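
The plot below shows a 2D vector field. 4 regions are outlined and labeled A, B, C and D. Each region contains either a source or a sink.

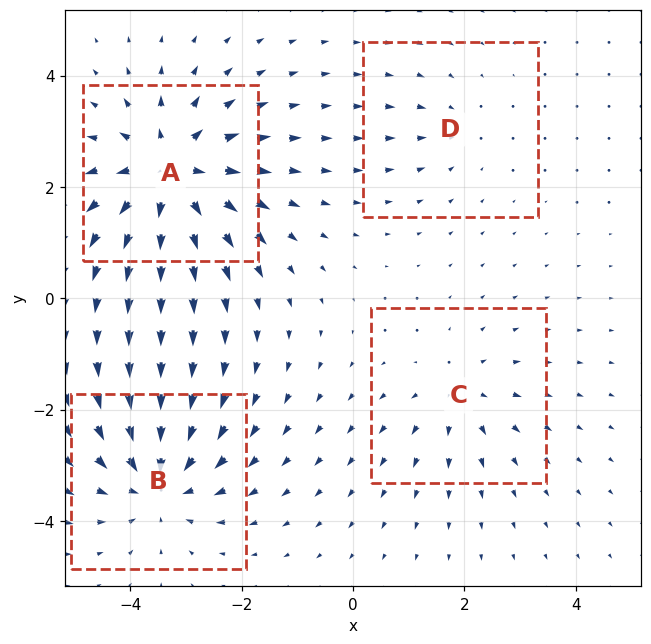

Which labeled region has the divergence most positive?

Divergence at each region's feature centre — A: about +7, B: about -5, C: about +3, D: about -2. Region A is most positive.

A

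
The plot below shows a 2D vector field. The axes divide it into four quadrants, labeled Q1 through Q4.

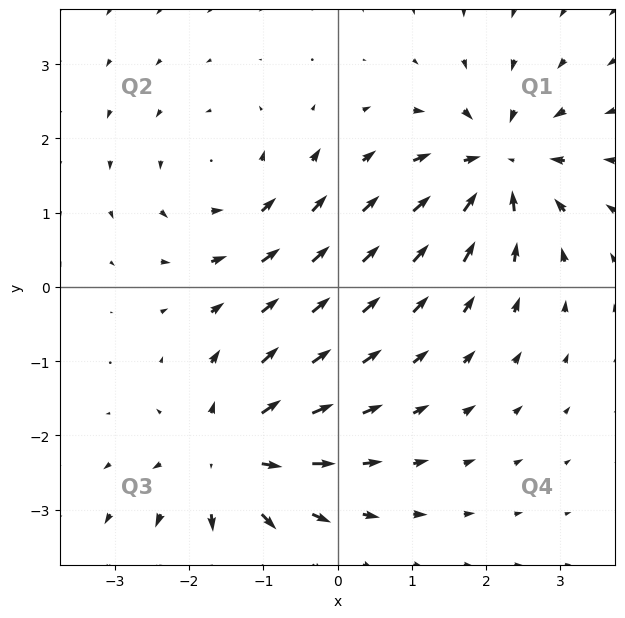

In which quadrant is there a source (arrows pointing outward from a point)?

The source sits at approximately (-1.4, -2.3), which lies in quadrant Q3. The divergence there is about +5, positive as expected for a source.

Q3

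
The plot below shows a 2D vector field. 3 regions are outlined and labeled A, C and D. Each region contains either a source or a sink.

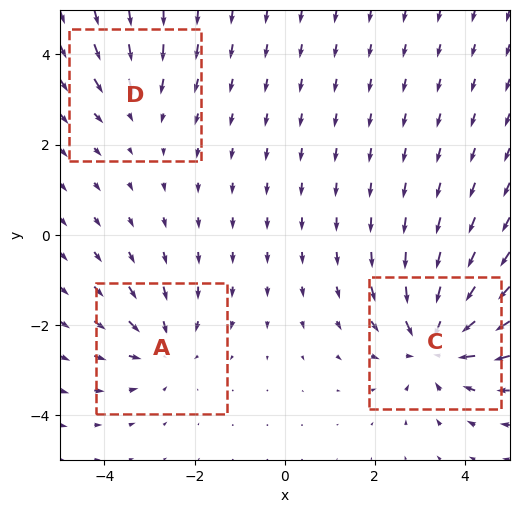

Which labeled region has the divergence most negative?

Divergence at each region's feature centre — A: about -3, C: about -5, D: about -2. Region C is most negative.

C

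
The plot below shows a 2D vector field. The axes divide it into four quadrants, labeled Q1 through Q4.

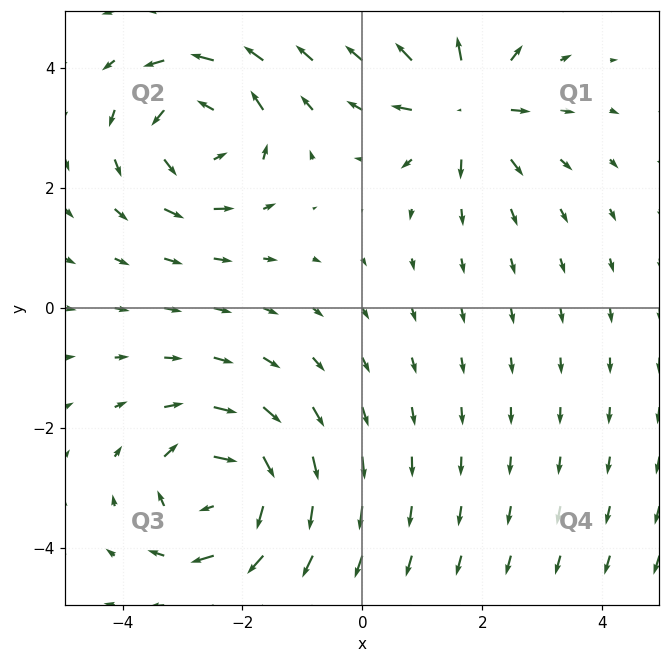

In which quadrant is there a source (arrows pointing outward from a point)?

Q1

The source sits at approximately (1.7, 3.4), which lies in quadrant Q1. The divergence there is about +5, positive as expected for a source.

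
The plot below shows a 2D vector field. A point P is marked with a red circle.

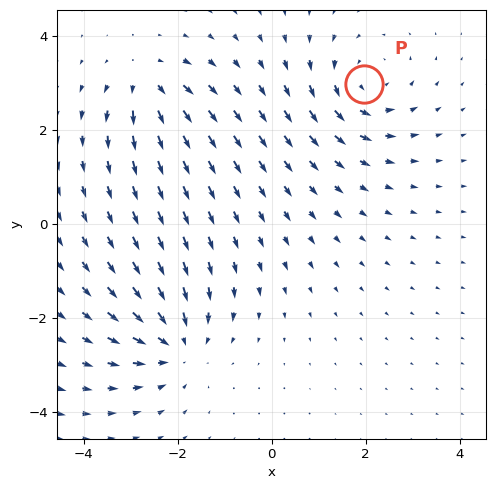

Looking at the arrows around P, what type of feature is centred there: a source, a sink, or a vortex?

vortex

At P (2.0, 3.0) the arrows circulate counterclockwise. Divergence ≈0, curl about +4 — near-zero divergence with nonzero curl is a vortex.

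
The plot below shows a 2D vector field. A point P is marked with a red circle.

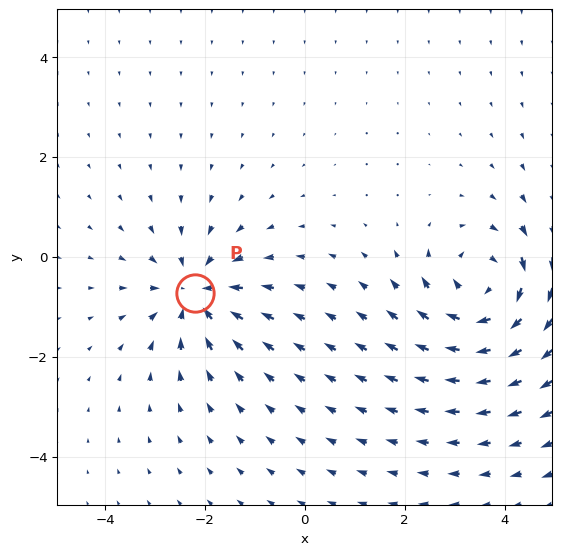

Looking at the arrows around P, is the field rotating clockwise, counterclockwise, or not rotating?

Near P at (-2.2, -0.7) the arrows show no circulation. The curl there is ≈0.

not rotating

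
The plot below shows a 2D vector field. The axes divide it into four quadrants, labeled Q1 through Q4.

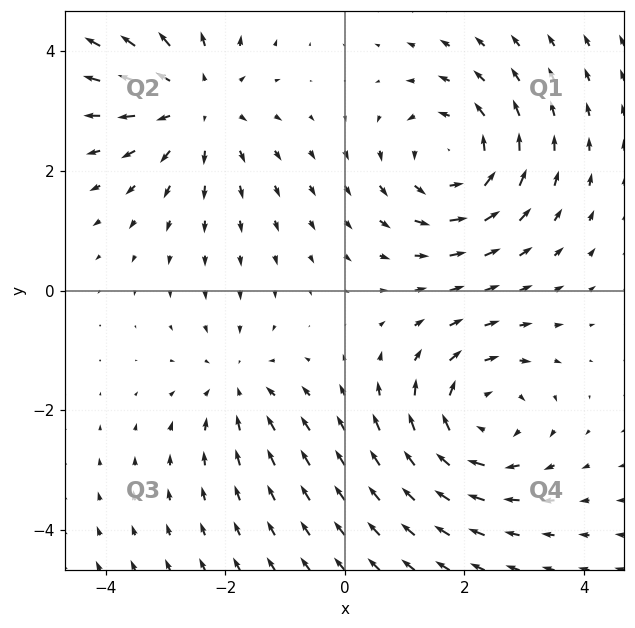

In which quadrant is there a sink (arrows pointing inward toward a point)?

Q3

The sink sits at approximately (-1.8, -1.6), which lies in quadrant Q3. The divergence there is about -3, negative as expected for a sink.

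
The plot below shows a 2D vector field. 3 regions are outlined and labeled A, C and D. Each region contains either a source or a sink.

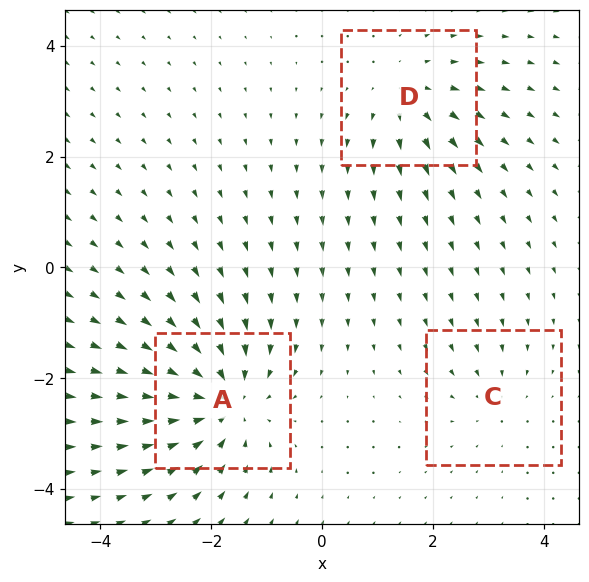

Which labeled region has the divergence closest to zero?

C

Divergence at each region's feature centre — A: about -5, C: about -2, D: about +3. Region C is closest to zero.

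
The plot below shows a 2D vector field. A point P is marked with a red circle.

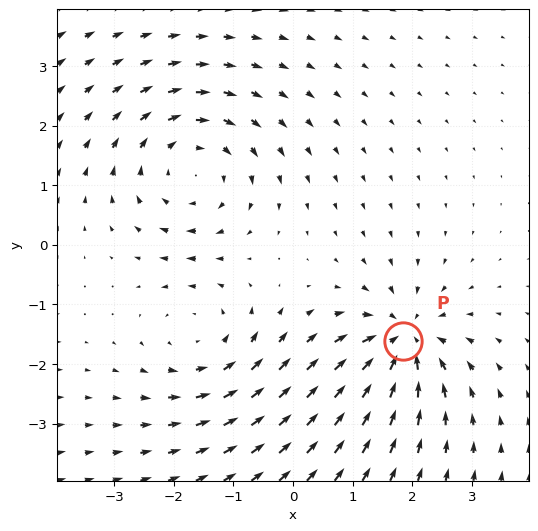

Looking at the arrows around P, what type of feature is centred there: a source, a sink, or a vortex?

sink

At P (1.8, -1.6) the arrows converge inward. Divergence about -4, curl ≈0 — negative divergence with near-zero curl is a sink.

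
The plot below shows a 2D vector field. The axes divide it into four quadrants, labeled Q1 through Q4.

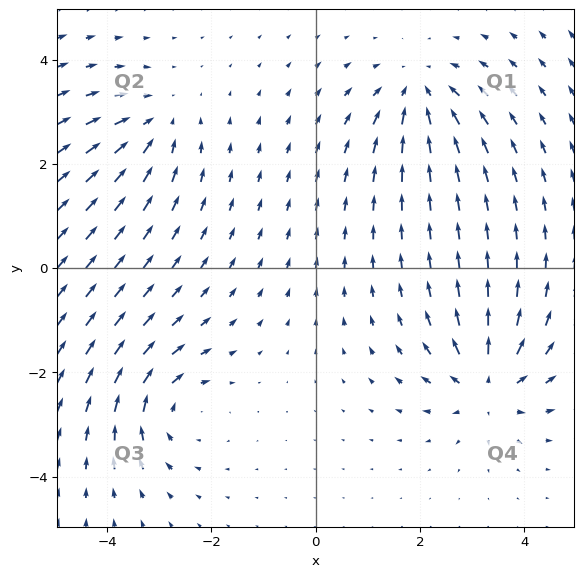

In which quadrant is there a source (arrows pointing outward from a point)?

Q4

The source sits at approximately (3.3, -2.2), which lies in quadrant Q4. The divergence there is about +6, positive as expected for a source.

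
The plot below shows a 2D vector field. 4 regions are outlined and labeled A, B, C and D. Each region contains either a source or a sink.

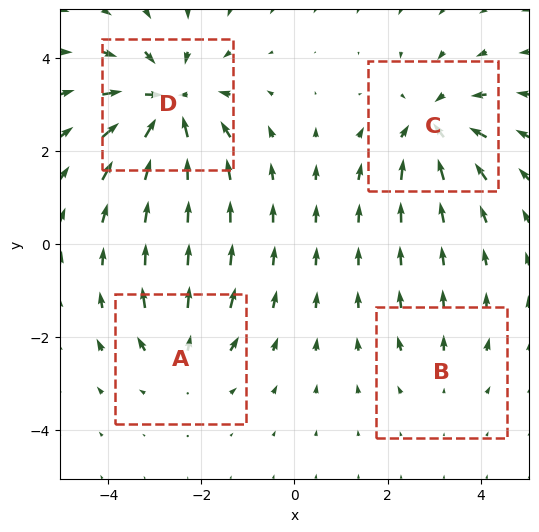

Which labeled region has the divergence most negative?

Divergence at each region's feature centre — A: about +3, B: about +2, C: about -5, D: about -7. Region D is most negative.

D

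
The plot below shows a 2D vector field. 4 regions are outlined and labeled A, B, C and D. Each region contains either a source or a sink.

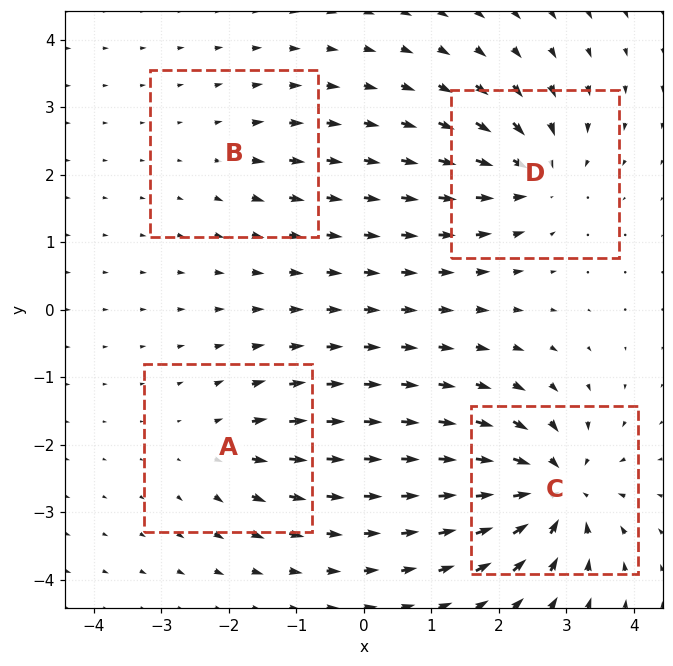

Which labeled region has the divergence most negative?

C

Divergence at each region's feature centre — A: about +4, B: about +3, C: about -9, D: about -6. Region C is most negative.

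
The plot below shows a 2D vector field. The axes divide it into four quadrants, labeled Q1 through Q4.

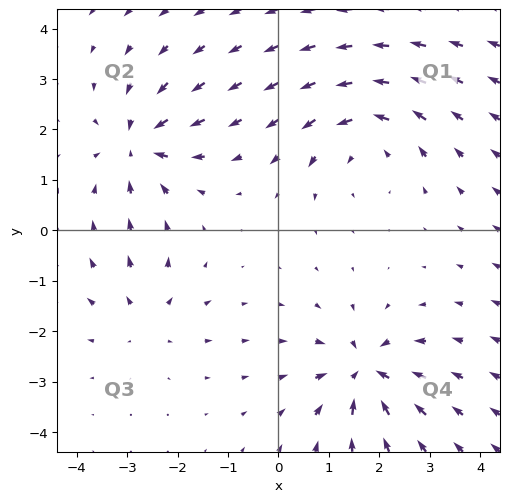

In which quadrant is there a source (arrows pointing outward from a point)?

The source sits at approximately (-2.6, -1.7), which lies in quadrant Q3. The divergence there is about +3, positive as expected for a source.

Q3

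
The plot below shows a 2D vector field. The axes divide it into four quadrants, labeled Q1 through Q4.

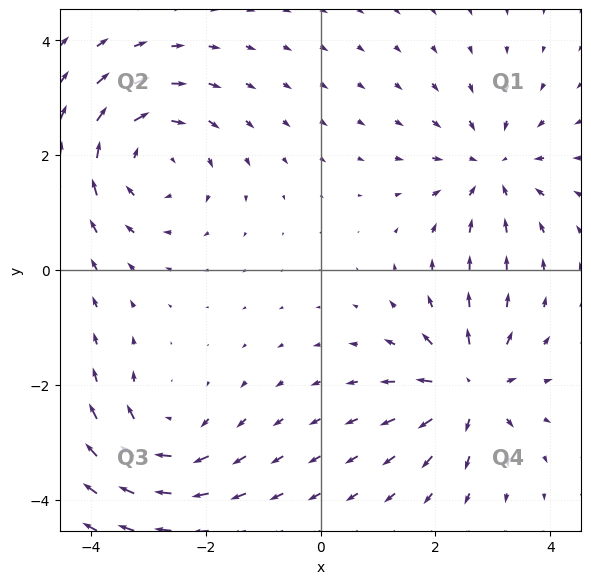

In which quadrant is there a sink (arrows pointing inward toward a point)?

The sink sits at approximately (3.0, 1.8), which lies in quadrant Q1. The divergence there is about -4, negative as expected for a sink.

Q1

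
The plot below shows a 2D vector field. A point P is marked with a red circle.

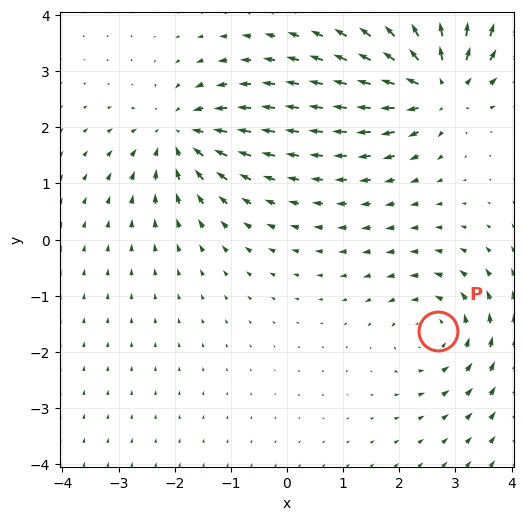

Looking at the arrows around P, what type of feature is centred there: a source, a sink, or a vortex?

At P (2.7, -1.6) the arrows circulate counterclockwise. Divergence ≈0, curl about +3 — near-zero divergence with nonzero curl is a vortex.

vortex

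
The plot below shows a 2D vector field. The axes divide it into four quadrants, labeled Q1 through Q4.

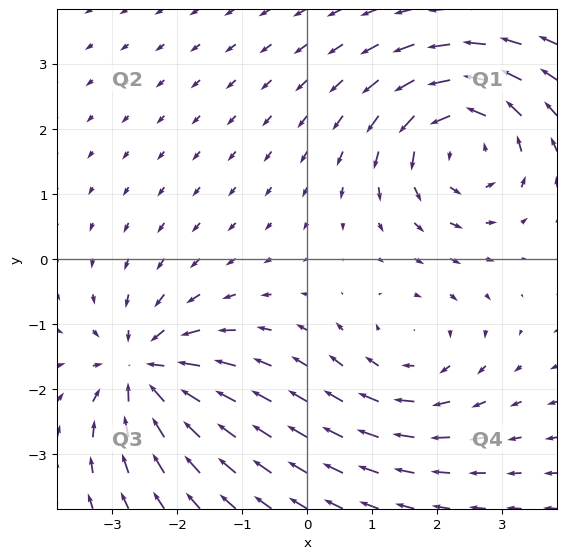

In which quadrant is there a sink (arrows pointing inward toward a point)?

The sink sits at approximately (-2.5, -1.7), which lies in quadrant Q3. The divergence there is about -4, negative as expected for a sink.

Q3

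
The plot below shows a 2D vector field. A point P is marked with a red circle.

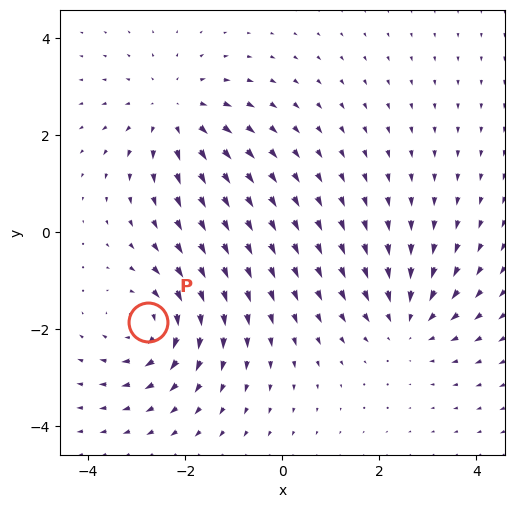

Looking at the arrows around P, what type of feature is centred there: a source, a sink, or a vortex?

At P (-2.8, -1.9) the arrows circulate clockwise. Divergence ≈0, curl about -5 — near-zero divergence with nonzero curl is a vortex.

vortex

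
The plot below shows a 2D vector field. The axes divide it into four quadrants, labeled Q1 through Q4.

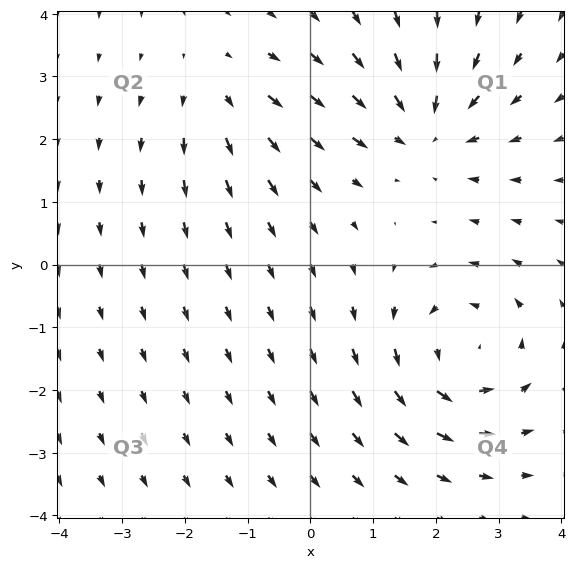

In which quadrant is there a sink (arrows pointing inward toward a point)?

Q1

The sink sits at approximately (1.8, 2.2), which lies in quadrant Q1. The divergence there is about -4, negative as expected for a sink.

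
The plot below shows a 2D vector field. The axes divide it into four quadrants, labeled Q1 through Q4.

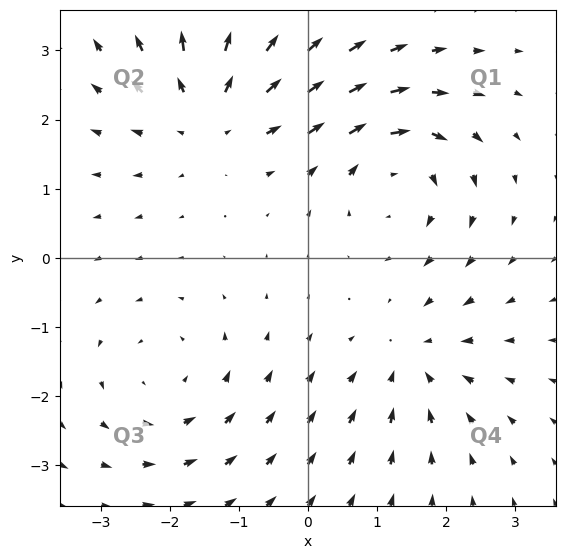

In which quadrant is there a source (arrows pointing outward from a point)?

The source sits at approximately (-1.4, 2.1), which lies in quadrant Q2. The divergence there is about +4, positive as expected for a source.

Q2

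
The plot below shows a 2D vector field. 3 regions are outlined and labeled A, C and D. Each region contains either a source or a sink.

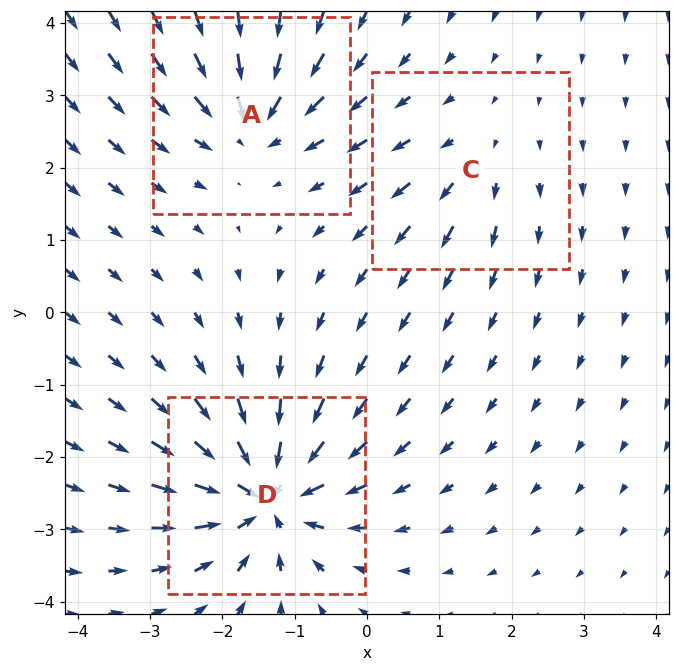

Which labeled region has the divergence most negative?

D

Divergence at each region's feature centre — A: about -4, C: about +2, D: about -6. Region D is most negative.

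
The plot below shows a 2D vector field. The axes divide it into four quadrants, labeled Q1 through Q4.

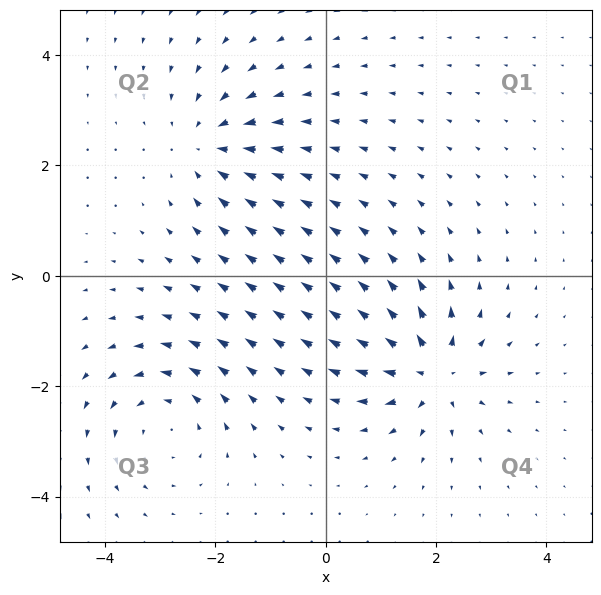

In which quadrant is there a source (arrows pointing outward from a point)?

Q4

The source sits at approximately (2.0, -1.7), which lies in quadrant Q4. The divergence there is about +7, positive as expected for a source.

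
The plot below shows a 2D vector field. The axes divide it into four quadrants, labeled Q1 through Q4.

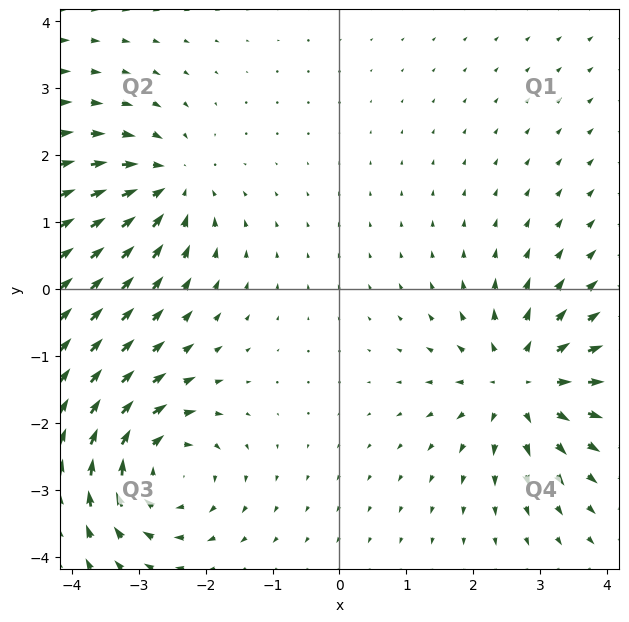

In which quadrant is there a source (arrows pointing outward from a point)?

Q4

The source sits at approximately (2.7, -1.4), which lies in quadrant Q4. The divergence there is about +5, positive as expected for a source.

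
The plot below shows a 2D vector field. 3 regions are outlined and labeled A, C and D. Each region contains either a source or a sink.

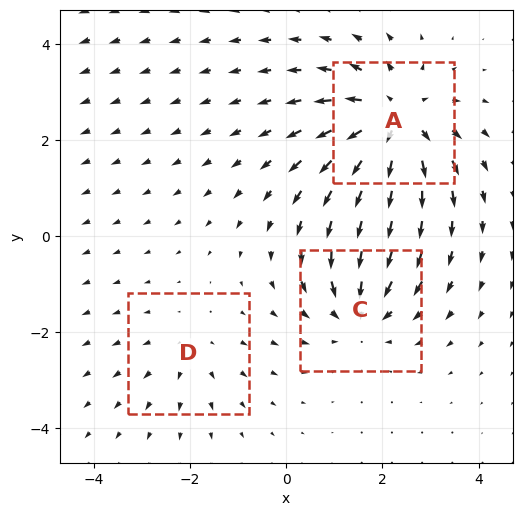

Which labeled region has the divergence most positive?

Divergence at each region's feature centre — A: about +4, C: about -3, D: about +2. Region A is most positive.

A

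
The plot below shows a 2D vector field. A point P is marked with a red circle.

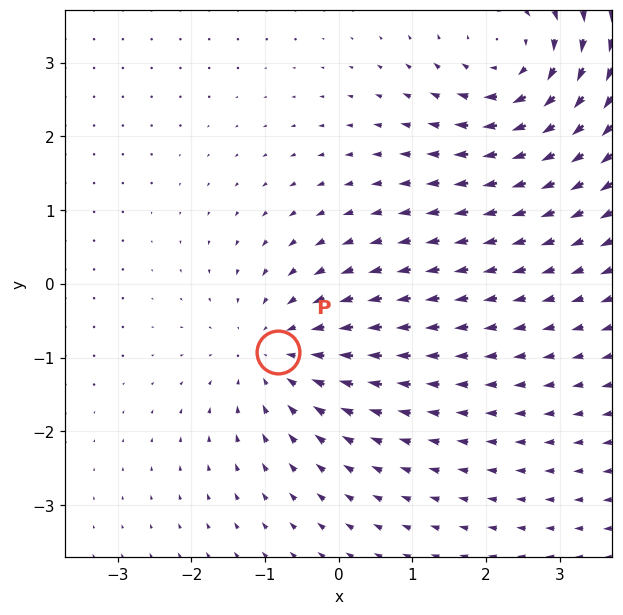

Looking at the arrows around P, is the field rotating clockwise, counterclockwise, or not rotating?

not rotating

Near P at (-0.8, -0.9) the arrows show no circulation. The curl there is ≈0.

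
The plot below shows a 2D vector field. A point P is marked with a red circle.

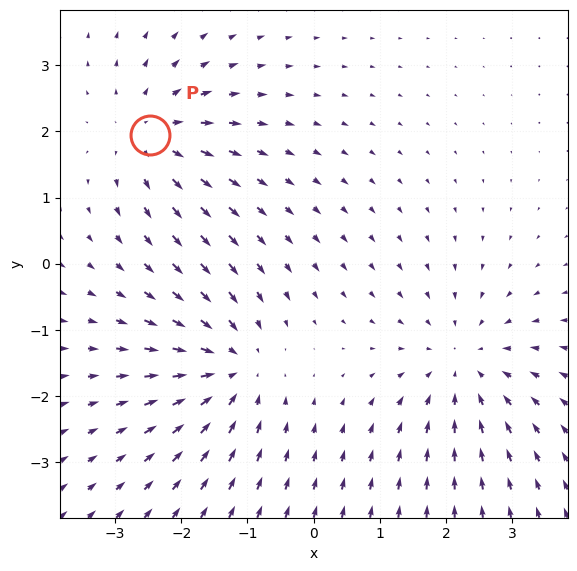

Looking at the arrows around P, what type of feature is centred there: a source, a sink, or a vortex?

At P (-2.5, 2.0) the arrows spread outward. Divergence about +4, curl ≈0 — positive divergence with near-zero curl is a source.

source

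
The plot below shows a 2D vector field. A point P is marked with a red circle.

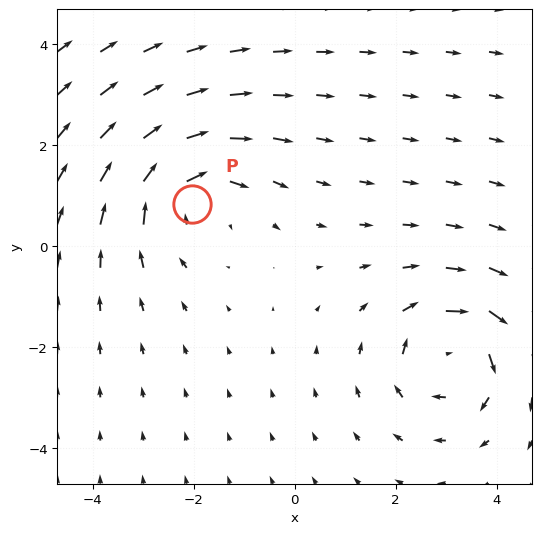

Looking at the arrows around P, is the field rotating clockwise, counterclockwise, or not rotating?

clockwise

Near P at (-2.0, 0.8) the arrows circulate clockwise. The curl (z-component) there is about -4; negative curl means clockwise rotation.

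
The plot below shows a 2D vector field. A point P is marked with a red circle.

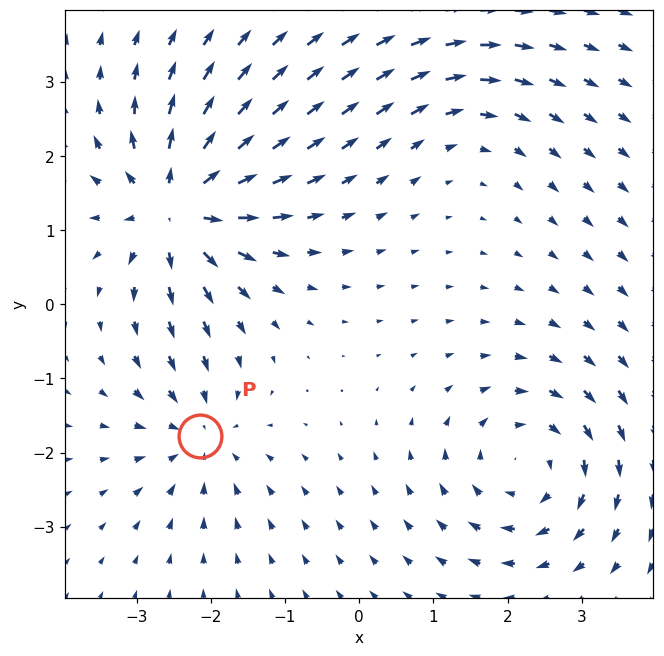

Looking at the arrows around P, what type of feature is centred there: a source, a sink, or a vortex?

At P (-2.1, -1.8) the arrows converge inward. Divergence about -4, curl ≈0 — negative divergence with near-zero curl is a sink.

sink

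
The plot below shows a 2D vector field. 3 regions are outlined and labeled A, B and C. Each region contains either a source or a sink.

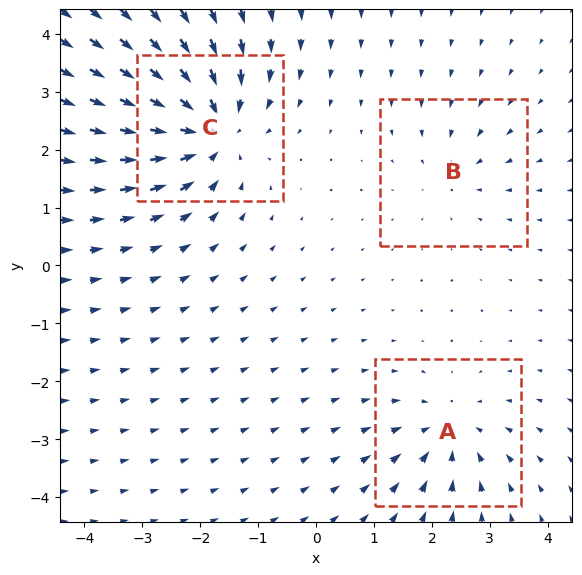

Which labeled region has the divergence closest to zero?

Divergence at each region's feature centre — A: about -3, B: about -2, C: about -6. Region B is closest to zero.

B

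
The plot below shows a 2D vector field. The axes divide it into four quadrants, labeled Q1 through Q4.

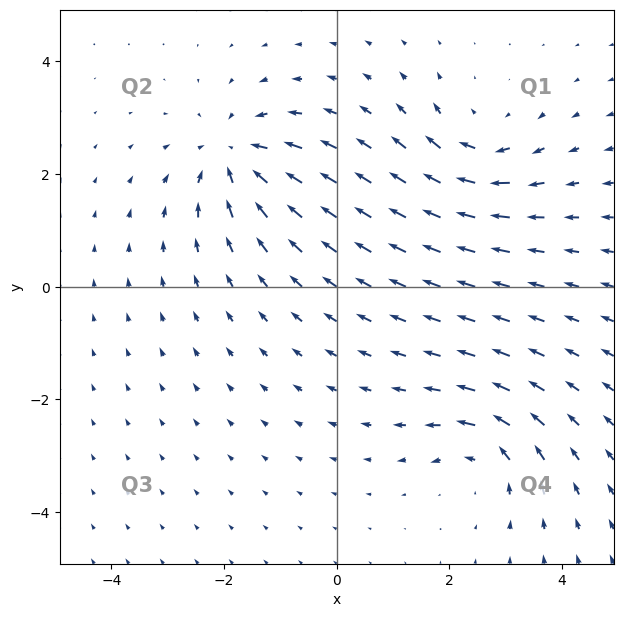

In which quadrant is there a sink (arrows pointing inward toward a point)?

Q2

The sink sits at approximately (-1.8, 2.3), which lies in quadrant Q2. The divergence there is about -5, negative as expected for a sink.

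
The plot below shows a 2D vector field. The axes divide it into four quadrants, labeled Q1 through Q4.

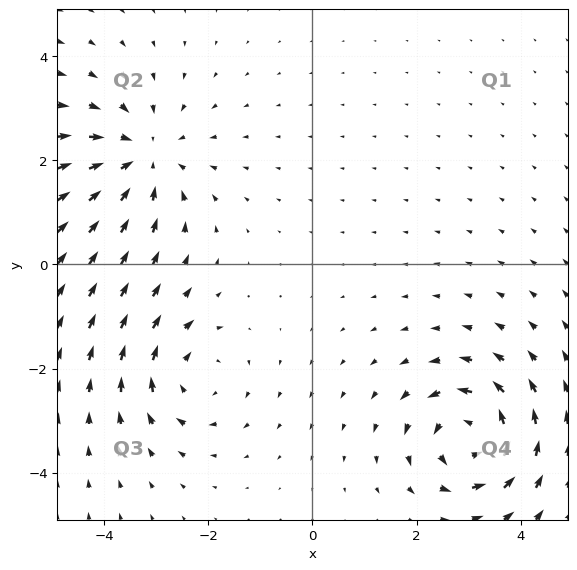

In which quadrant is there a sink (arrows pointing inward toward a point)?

The sink sits at approximately (-3.3, 2.1), which lies in quadrant Q2. The divergence there is about -4, negative as expected for a sink.

Q2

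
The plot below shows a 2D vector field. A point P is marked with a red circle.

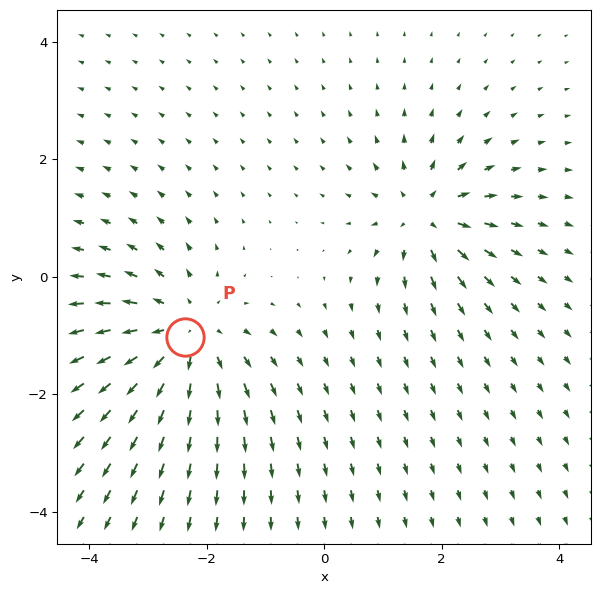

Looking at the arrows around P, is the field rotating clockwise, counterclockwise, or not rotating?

Near P at (-2.4, -1.0) the arrows show no circulation. The curl there is ≈0.

not rotating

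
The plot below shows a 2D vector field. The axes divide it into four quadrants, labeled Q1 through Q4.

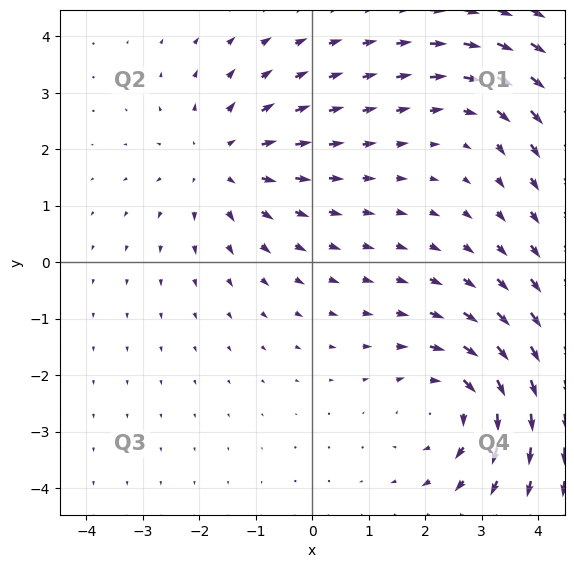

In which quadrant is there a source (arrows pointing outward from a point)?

The source sits at approximately (-1.6, 1.8), which lies in quadrant Q2. The divergence there is about +4, positive as expected for a source.

Q2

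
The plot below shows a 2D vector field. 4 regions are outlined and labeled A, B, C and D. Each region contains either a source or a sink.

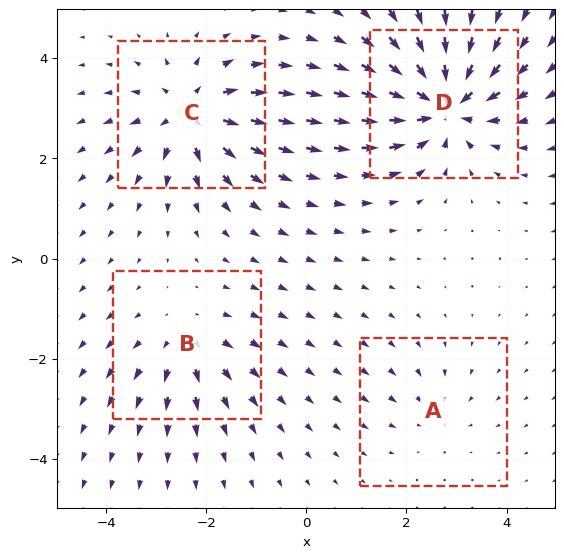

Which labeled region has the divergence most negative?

Divergence at each region's feature centre — A: about -2, B: about +4, C: about +6, D: about -8. Region D is most negative.

D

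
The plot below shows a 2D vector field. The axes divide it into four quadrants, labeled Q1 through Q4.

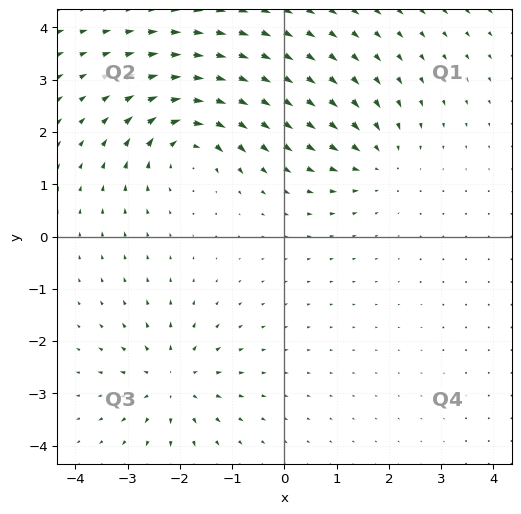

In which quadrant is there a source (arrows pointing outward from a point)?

The source sits at approximately (-2.1, -2.8), which lies in quadrant Q3. The divergence there is about +5, positive as expected for a source.

Q3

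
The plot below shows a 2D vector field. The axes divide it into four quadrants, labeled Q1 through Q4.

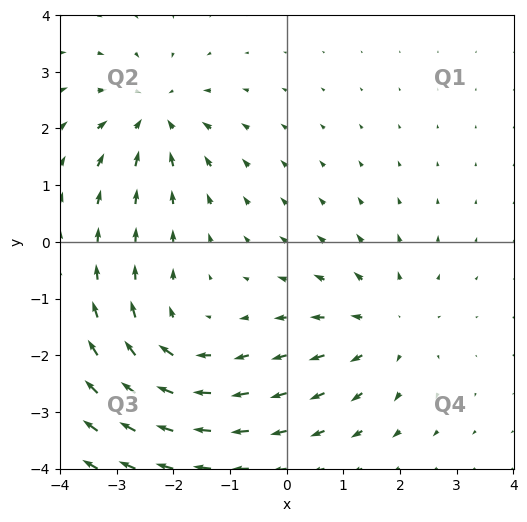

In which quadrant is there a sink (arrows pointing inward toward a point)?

The sink sits at approximately (-2.4, 2.2), which lies in quadrant Q2. The divergence there is about -4, negative as expected for a sink.

Q2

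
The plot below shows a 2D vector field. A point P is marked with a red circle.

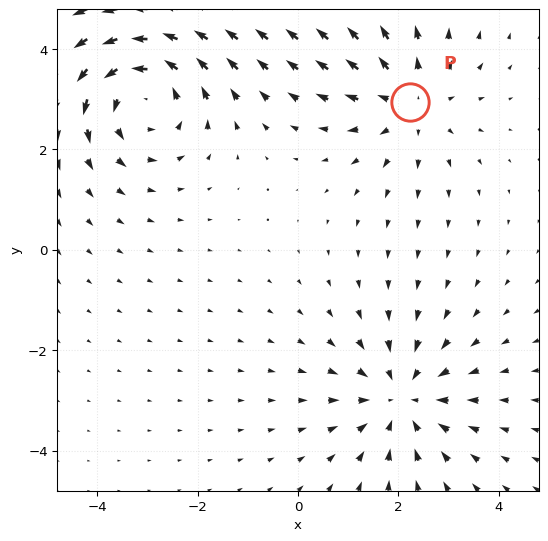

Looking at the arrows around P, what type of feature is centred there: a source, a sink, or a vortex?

source

At P (2.2, 2.9) the arrows spread outward. Divergence about +3, curl ≈0 — positive divergence with near-zero curl is a source.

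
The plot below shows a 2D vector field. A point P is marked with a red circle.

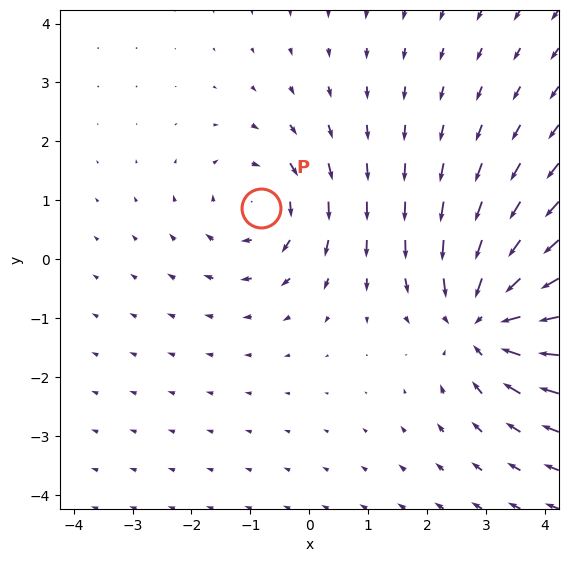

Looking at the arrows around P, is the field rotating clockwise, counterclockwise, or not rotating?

clockwise

Near P at (-0.8, 0.9) the arrows circulate clockwise. The curl (z-component) there is about -3; negative curl means clockwise rotation.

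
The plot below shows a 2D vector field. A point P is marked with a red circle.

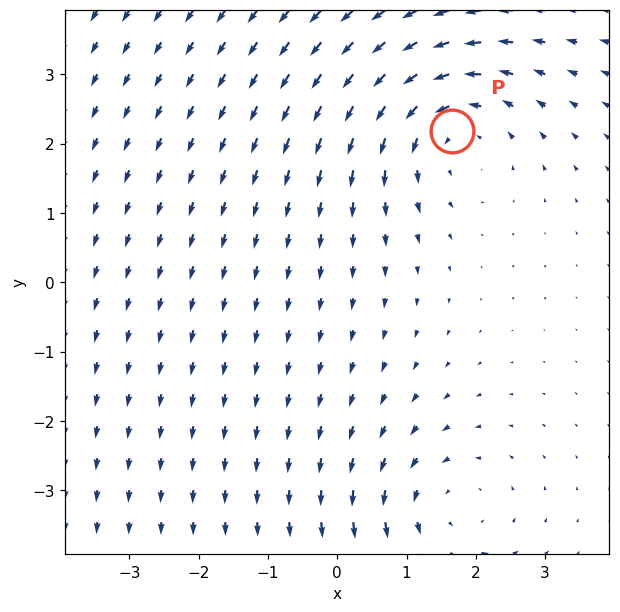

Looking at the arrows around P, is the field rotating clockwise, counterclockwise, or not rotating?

Near P at (1.6, 2.2) the arrows circulate counterclockwise. The curl (z-component) there is about +4; positive curl means counterclockwise rotation.

counterclockwise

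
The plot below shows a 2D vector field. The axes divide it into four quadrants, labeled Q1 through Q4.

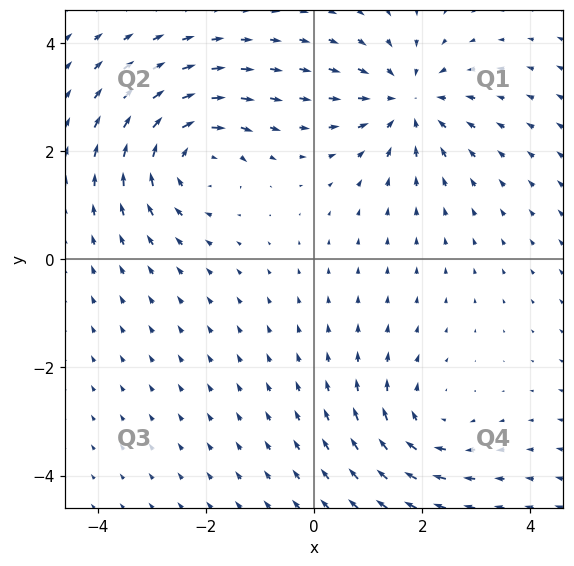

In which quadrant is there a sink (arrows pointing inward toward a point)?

The sink sits at approximately (1.7, 2.9), which lies in quadrant Q1. The divergence there is about -4, negative as expected for a sink.

Q1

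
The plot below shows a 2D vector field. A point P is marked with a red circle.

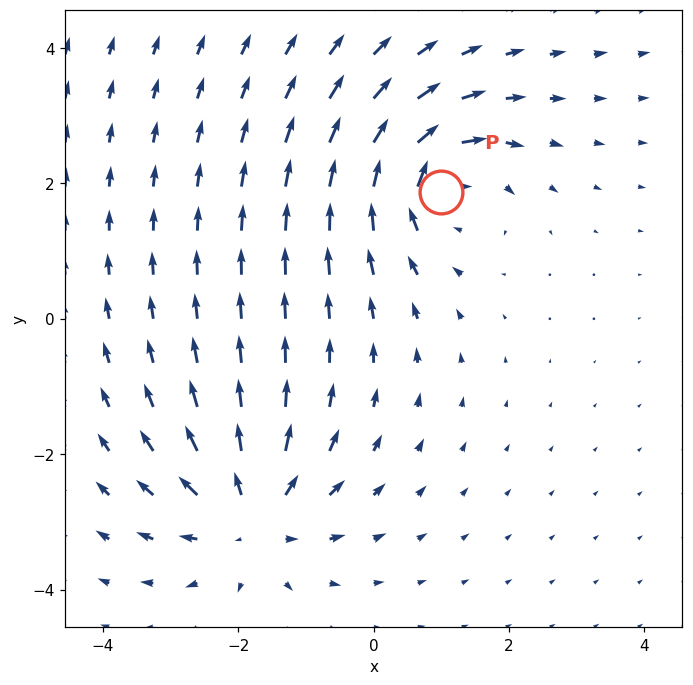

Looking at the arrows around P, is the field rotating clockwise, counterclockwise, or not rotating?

clockwise

Near P at (1.0, 1.9) the arrows circulate clockwise. The curl (z-component) there is about -3; negative curl means clockwise rotation.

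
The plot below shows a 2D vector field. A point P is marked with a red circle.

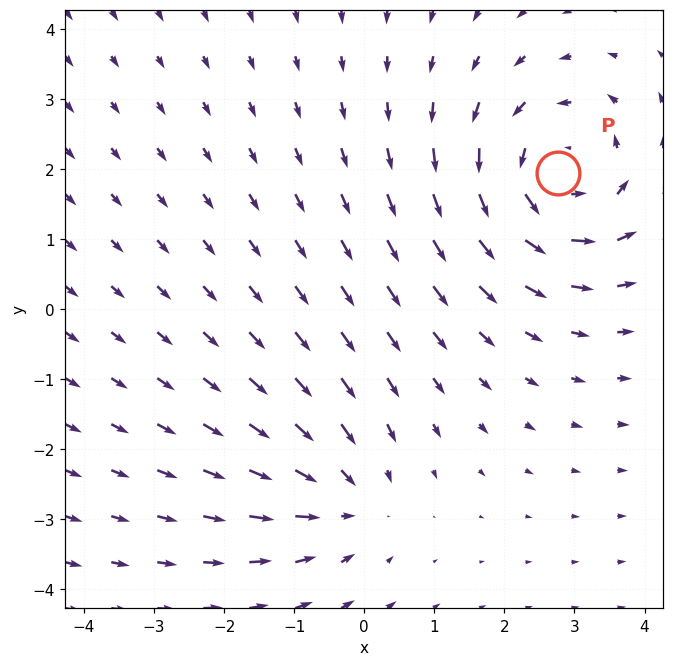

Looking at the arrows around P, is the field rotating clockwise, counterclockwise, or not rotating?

Near P at (2.8, 1.9) the arrows circulate counterclockwise. The curl (z-component) there is about +4; positive curl means counterclockwise rotation.

counterclockwise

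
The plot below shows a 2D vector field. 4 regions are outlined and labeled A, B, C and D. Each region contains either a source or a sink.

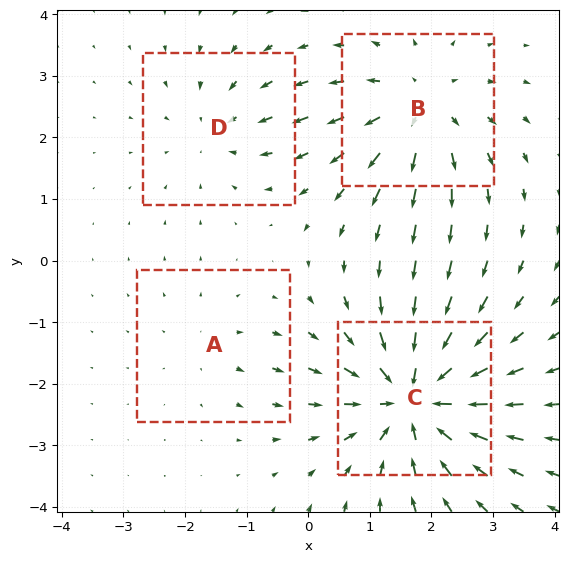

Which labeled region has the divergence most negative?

C

Divergence at each region's feature centre — A: about +2, B: about +5, C: about -7, D: about -3. Region C is most negative.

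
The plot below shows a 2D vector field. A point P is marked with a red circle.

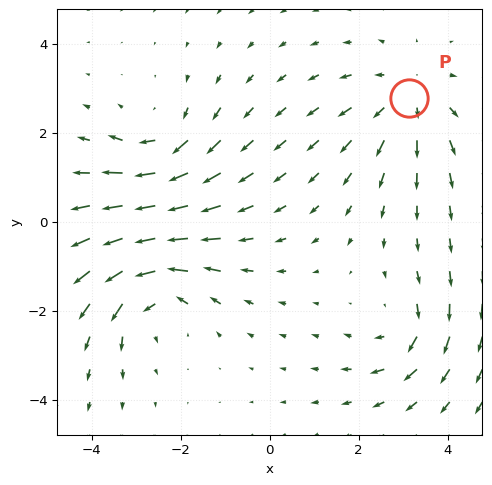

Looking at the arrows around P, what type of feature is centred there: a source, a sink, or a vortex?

At P (3.1, 2.8) the arrows spread outward. Divergence about +4, curl ≈0 — positive divergence with near-zero curl is a source.

source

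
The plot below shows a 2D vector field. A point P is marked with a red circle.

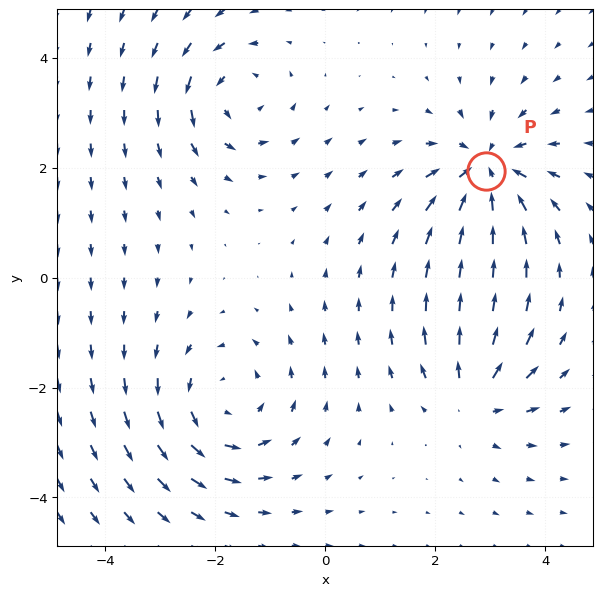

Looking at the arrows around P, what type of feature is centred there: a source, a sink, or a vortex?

At P (2.9, 1.9) the arrows converge inward. Divergence about -6, curl ≈0 — negative divergence with near-zero curl is a sink.

sink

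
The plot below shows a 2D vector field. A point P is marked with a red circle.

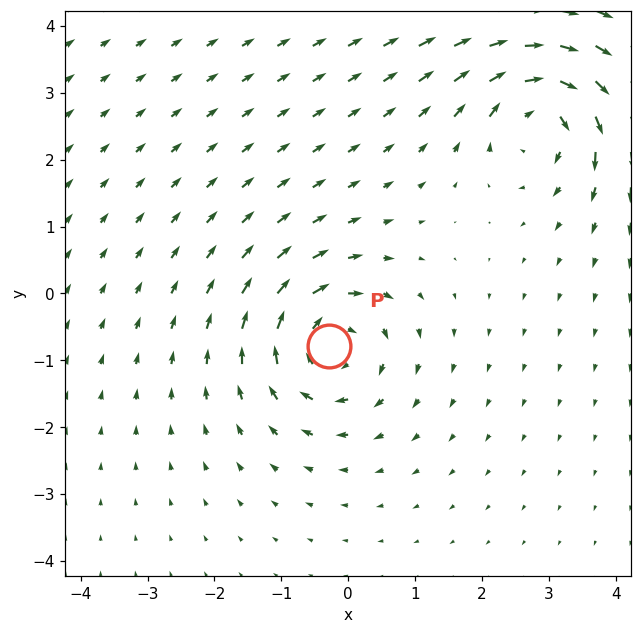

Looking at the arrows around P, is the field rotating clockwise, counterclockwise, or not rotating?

Near P at (-0.3, -0.8) the arrows circulate clockwise. The curl (z-component) there is about -6; negative curl means clockwise rotation.

clockwise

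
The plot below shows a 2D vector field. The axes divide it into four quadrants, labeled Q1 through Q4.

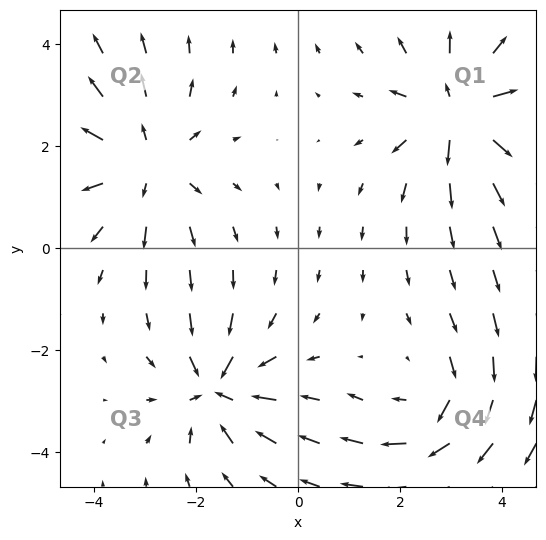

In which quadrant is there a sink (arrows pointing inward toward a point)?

Q3

The sink sits at approximately (-1.6, -2.8), which lies in quadrant Q3. The divergence there is about -6, negative as expected for a sink.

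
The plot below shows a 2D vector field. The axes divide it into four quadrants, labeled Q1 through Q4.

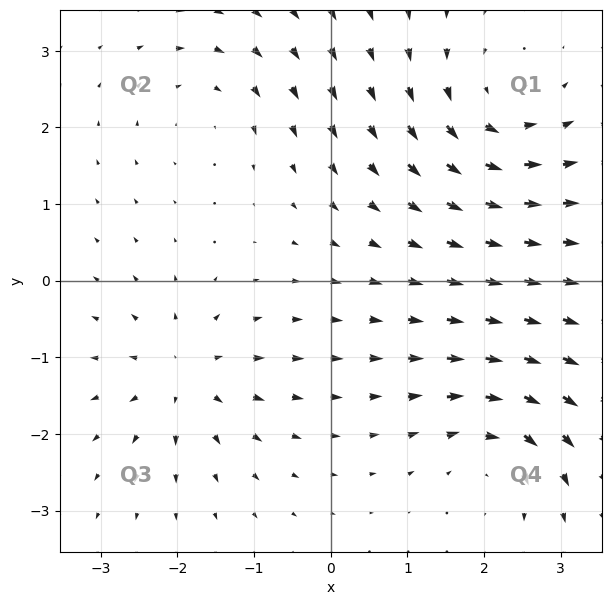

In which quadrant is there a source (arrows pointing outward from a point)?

The source sits at approximately (-1.9, -1.2), which lies in quadrant Q3. The divergence there is about +6, positive as expected for a source.

Q3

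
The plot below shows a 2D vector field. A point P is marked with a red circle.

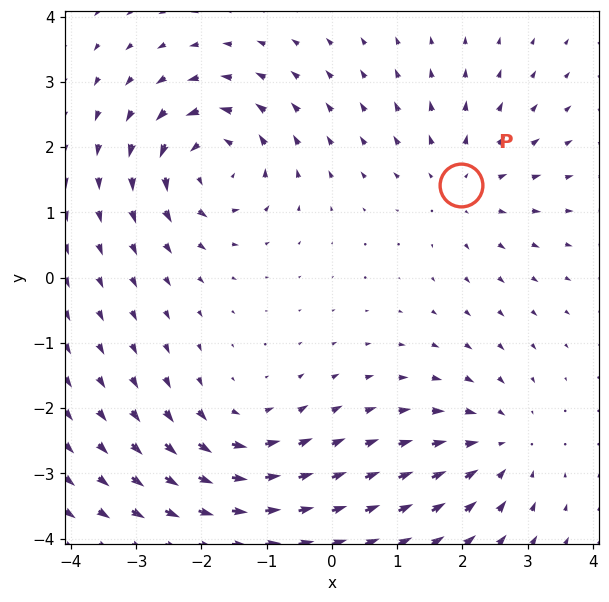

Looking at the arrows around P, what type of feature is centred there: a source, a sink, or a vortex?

source

At P (2.0, 1.4) the arrows spread outward. Divergence about +4, curl ≈0 — positive divergence with near-zero curl is a source.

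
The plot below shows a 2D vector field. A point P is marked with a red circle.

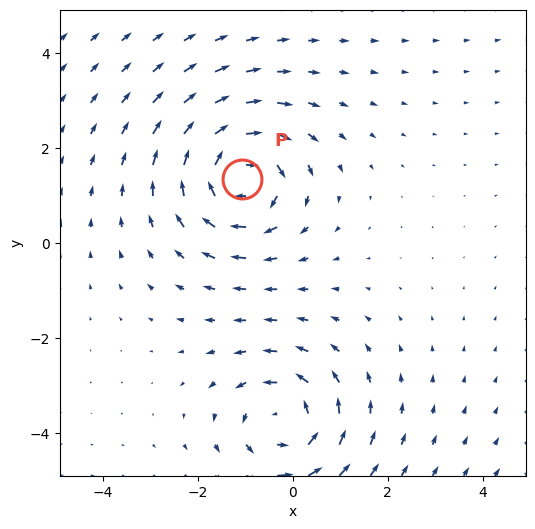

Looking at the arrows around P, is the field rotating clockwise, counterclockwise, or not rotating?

Near P at (-1.1, 1.3) the arrows circulate clockwise. The curl (z-component) there is about -5; negative curl means clockwise rotation.

clockwise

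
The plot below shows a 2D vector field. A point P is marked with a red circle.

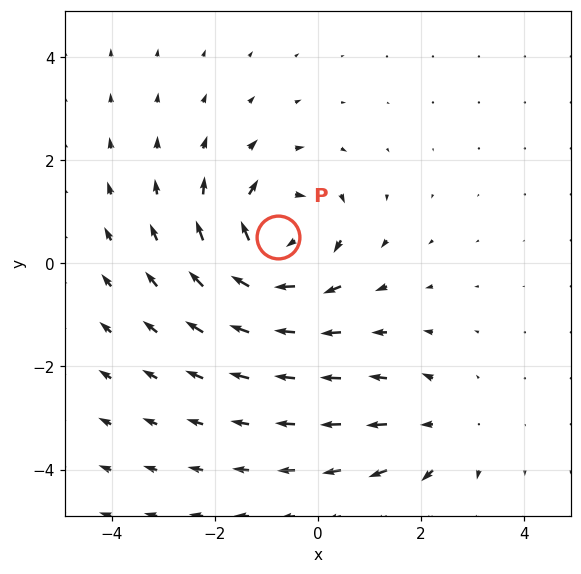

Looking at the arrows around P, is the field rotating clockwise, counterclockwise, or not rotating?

Near P at (-0.8, 0.5) the arrows circulate clockwise. The curl (z-component) there is about -5; negative curl means clockwise rotation.

clockwise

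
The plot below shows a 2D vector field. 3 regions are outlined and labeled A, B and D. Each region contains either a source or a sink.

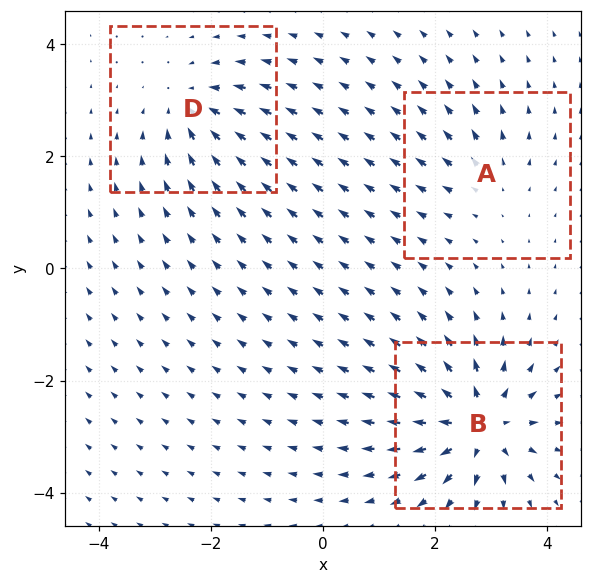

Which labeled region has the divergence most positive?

B

Divergence at each region's feature centre — A: about +3, B: about +6, D: about -4. Region B is most positive.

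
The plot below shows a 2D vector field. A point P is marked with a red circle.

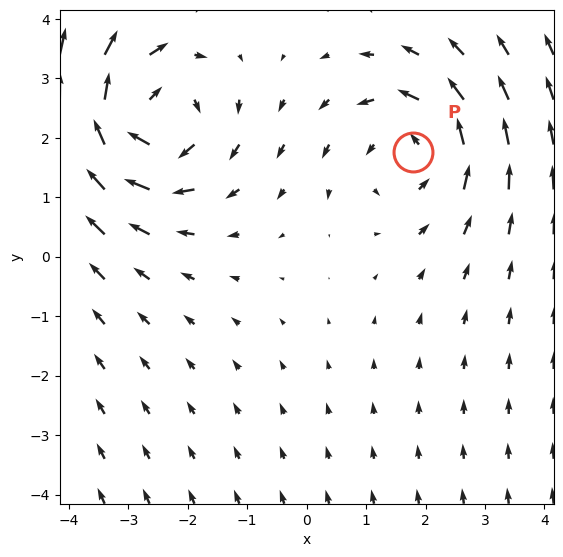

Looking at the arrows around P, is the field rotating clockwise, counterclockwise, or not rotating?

counterclockwise

Near P at (1.8, 1.8) the arrows circulate counterclockwise. The curl (z-component) there is about +3; positive curl means counterclockwise rotation.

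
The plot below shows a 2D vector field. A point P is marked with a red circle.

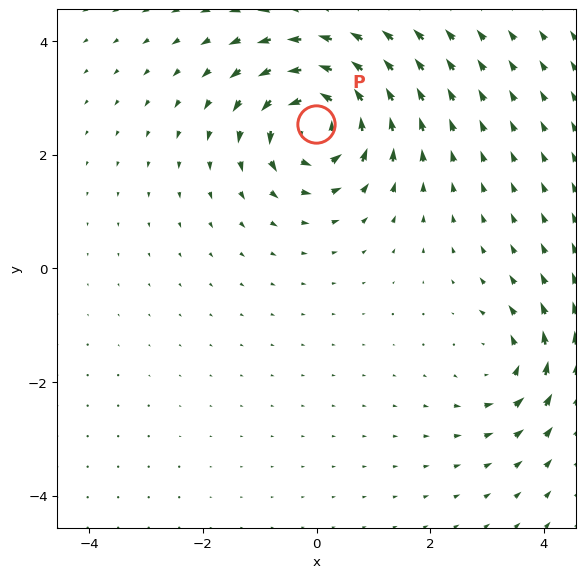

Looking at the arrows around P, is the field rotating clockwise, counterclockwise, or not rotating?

counterclockwise

Near P at (-0.0, 2.5) the arrows circulate counterclockwise. The curl (z-component) there is about +7; positive curl means counterclockwise rotation.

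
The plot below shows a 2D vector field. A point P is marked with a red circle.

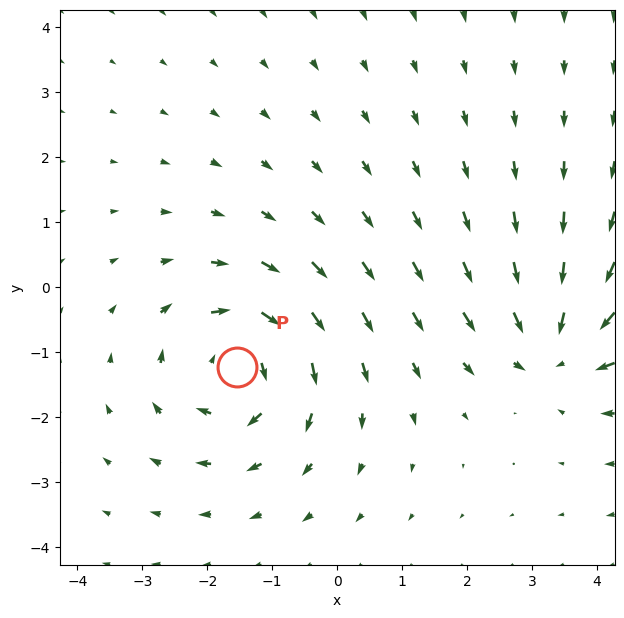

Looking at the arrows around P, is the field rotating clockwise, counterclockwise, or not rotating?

Near P at (-1.5, -1.2) the arrows circulate clockwise. The curl (z-component) there is about -5; negative curl means clockwise rotation.

clockwise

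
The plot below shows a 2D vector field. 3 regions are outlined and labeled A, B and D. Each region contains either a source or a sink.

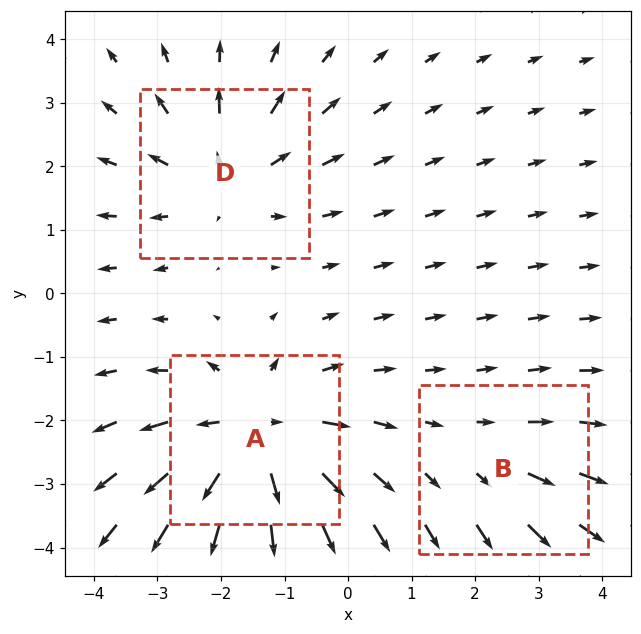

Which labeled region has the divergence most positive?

Divergence at each region's feature centre — A: about +5, B: about +2, D: about +3. Region A is most positive.

A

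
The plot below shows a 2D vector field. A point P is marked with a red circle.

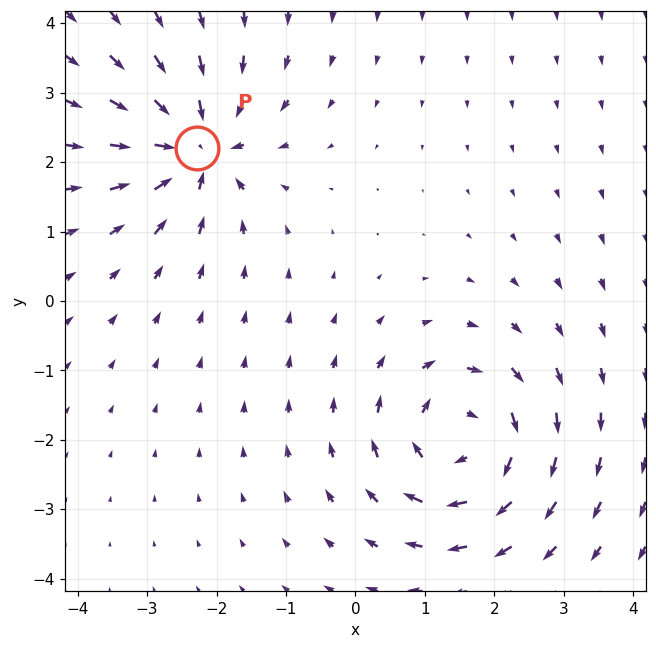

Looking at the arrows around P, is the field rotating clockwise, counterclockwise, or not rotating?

Near P at (-2.3, 2.2) the arrows show no circulation. The curl there is ≈0.

not rotating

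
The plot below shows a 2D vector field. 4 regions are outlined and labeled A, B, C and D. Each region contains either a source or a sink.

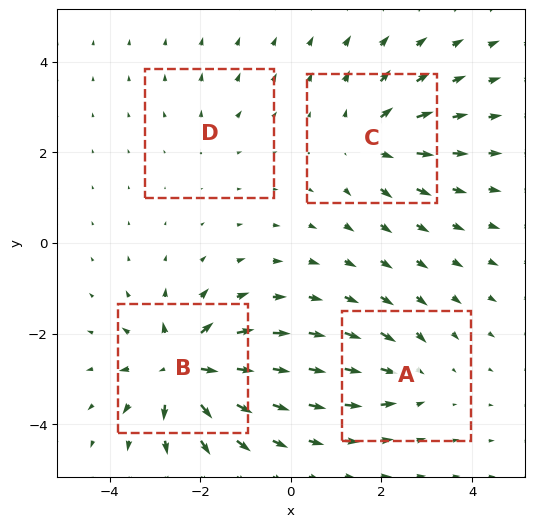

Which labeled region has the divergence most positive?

B

Divergence at each region's feature centre — A: about -4, B: about +9, C: about +6, D: about +2. Region B is most positive.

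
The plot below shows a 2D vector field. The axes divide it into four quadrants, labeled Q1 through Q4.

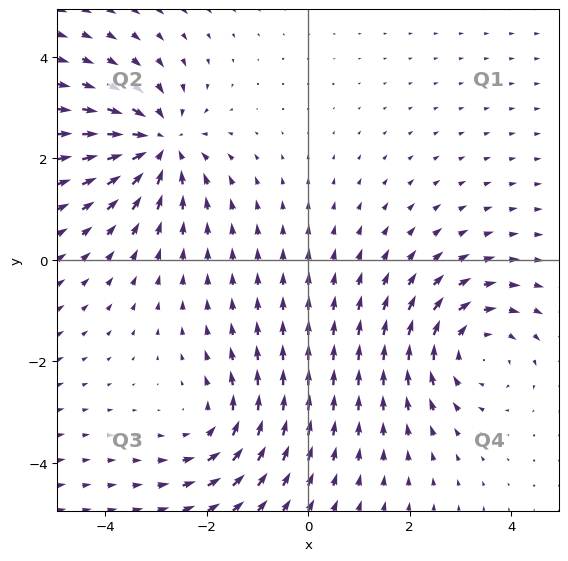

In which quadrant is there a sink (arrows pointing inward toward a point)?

The sink sits at approximately (-2.9, 2.3), which lies in quadrant Q2. The divergence there is about -4, negative as expected for a sink.

Q2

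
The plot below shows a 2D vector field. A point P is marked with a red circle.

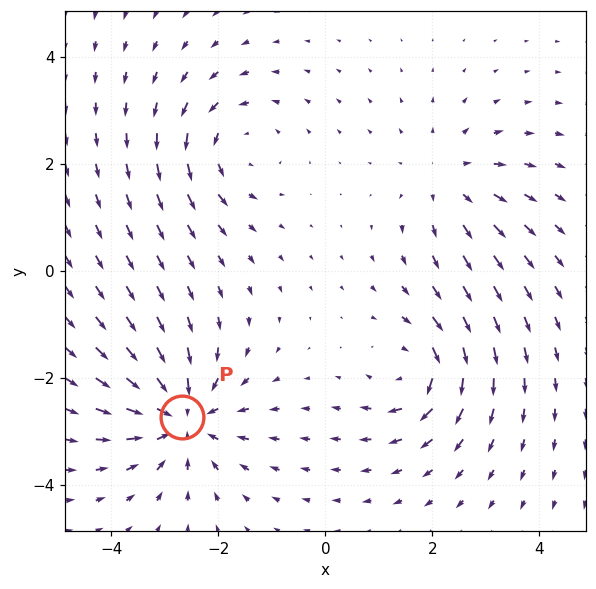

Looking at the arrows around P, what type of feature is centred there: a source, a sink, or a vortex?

At P (-2.7, -2.7) the arrows converge inward. Divergence about -5, curl ≈0 — negative divergence with near-zero curl is a sink.

sink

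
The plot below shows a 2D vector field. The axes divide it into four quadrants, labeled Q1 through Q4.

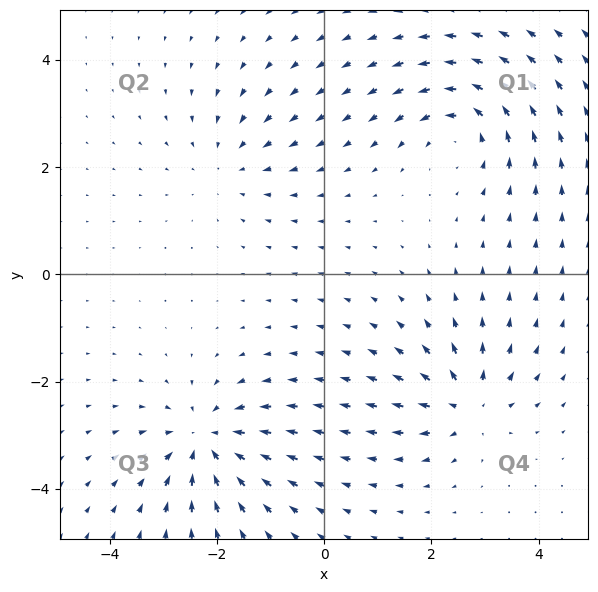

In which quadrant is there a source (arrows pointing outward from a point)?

Q4

The source sits at approximately (2.7, -2.4), which lies in quadrant Q4. The divergence there is about +5, positive as expected for a source.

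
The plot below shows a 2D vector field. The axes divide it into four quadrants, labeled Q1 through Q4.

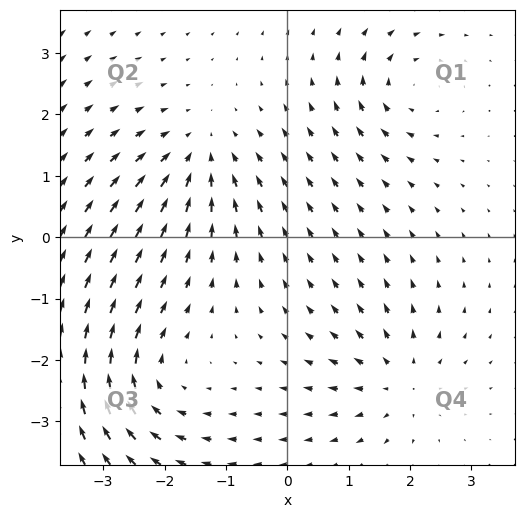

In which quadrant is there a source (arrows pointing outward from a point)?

Q4

The source sits at approximately (1.8, -2.3), which lies in quadrant Q4. The divergence there is about +4, positive as expected for a source.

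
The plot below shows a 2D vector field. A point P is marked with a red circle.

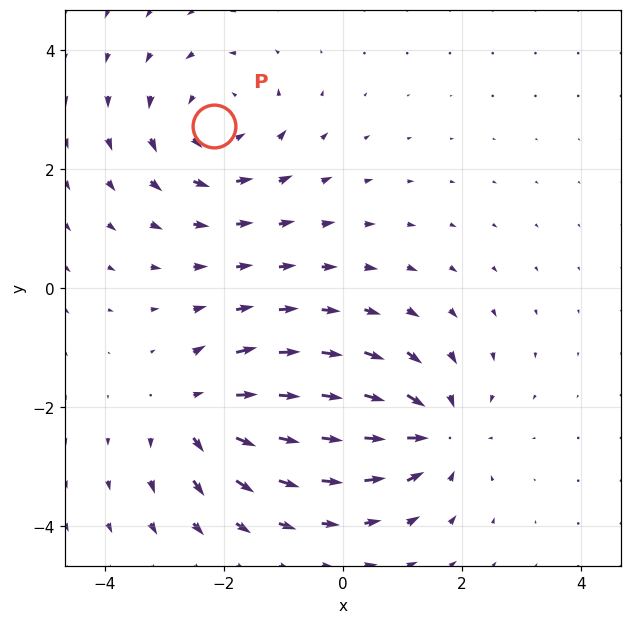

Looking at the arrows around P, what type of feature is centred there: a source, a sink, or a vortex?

vortex

At P (-2.2, 2.7) the arrows circulate counterclockwise. Divergence ≈0, curl about +4 — near-zero divergence with nonzero curl is a vortex.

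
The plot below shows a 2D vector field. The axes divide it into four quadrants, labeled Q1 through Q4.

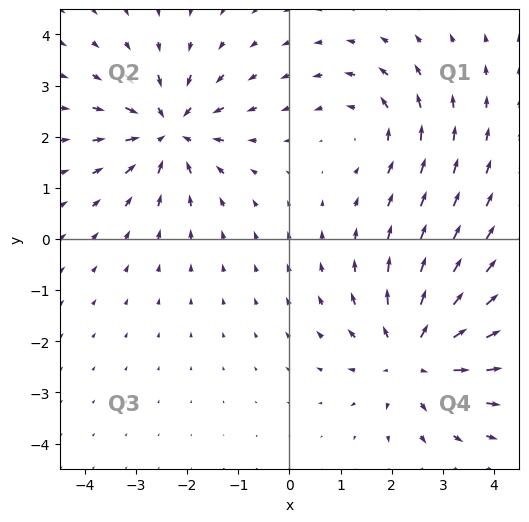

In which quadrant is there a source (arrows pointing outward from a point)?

The source sits at approximately (2.5, -2.3), which lies in quadrant Q4. The divergence there is about +4, positive as expected for a source.

Q4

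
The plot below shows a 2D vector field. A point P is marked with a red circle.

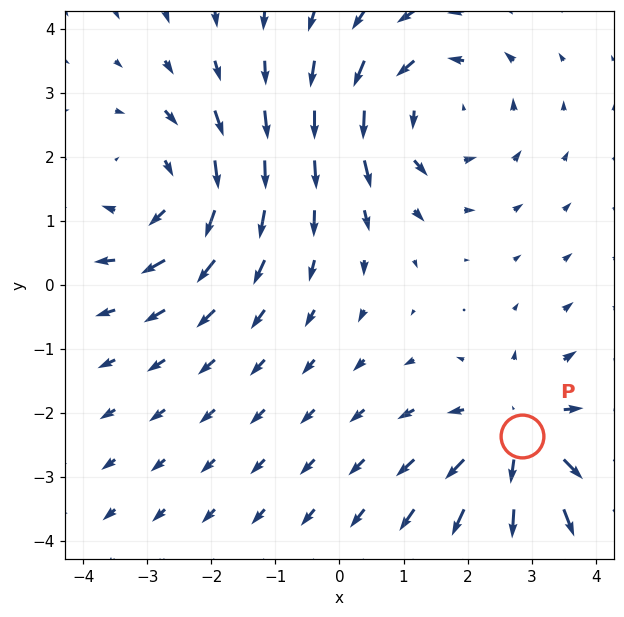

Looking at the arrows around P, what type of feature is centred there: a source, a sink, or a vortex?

source

At P (2.8, -2.4) the arrows spread outward. Divergence about +3, curl ≈0 — positive divergence with near-zero curl is a source.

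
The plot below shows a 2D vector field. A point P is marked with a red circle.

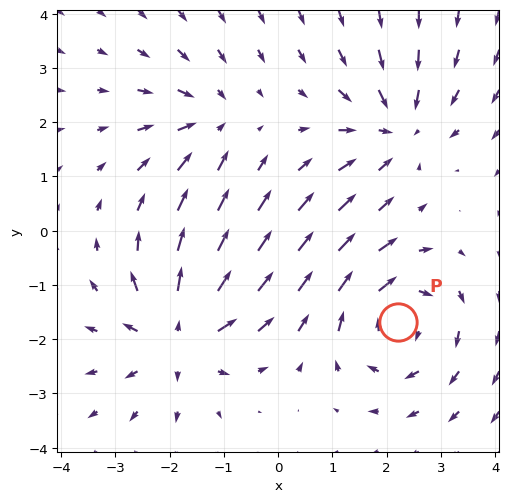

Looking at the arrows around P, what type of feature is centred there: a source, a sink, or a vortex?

vortex

At P (2.2, -1.7) the arrows circulate clockwise. Divergence ≈0, curl about -5 — near-zero divergence with nonzero curl is a vortex.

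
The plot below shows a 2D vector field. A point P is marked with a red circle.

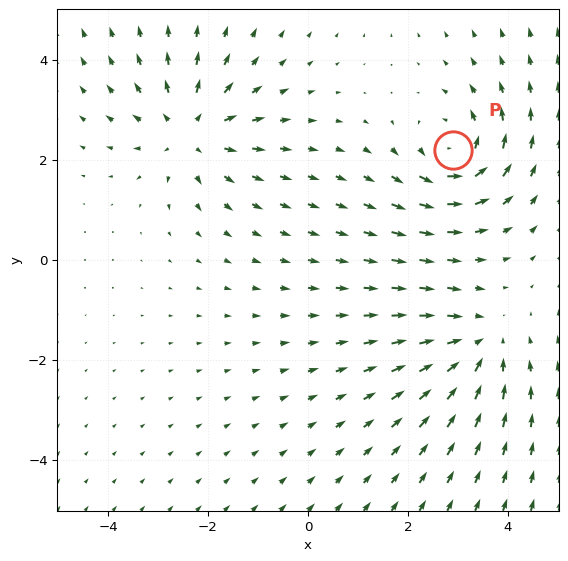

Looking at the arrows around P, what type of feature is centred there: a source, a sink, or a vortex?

At P (2.9, 2.2) the arrows circulate counterclockwise. Divergence ≈0, curl about +4 — near-zero divergence with nonzero curl is a vortex.

vortex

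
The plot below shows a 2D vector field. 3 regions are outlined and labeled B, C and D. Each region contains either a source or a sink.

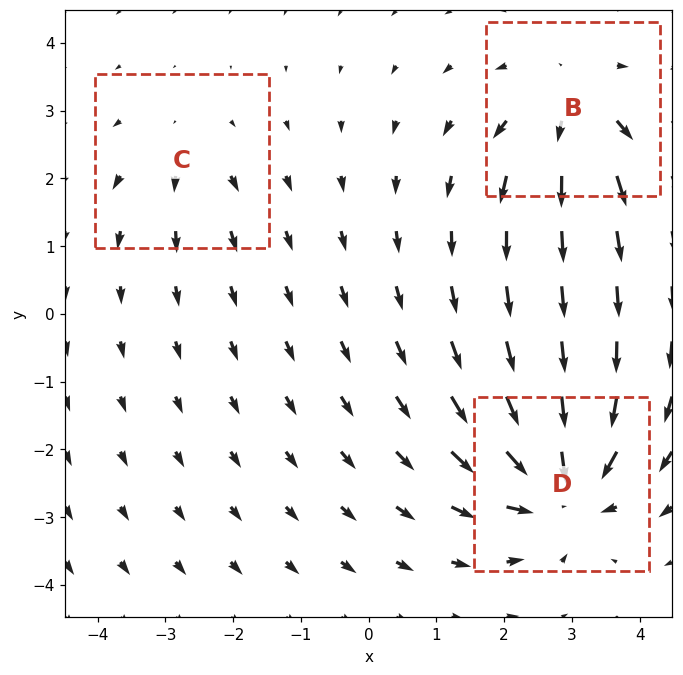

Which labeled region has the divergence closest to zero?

C

Divergence at each region's feature centre — B: about +4, C: about +2, D: about -6. Region C is closest to zero.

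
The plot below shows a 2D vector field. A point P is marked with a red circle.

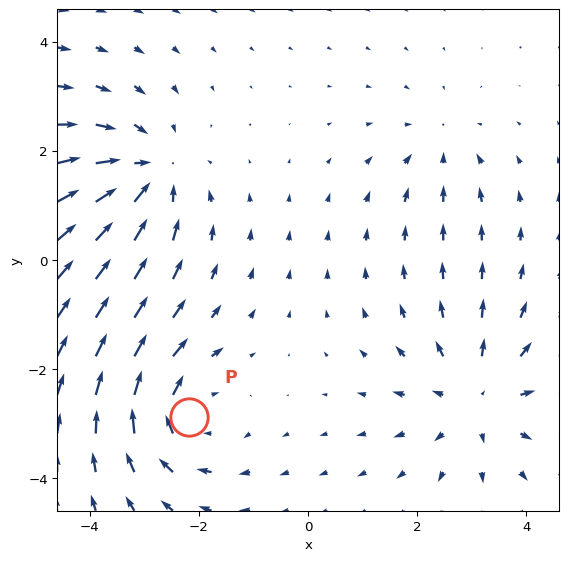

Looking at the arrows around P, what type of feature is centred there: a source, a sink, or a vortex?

vortex

At P (-2.2, -2.9) the arrows circulate clockwise. Divergence ≈0, curl about -4 — near-zero divergence with nonzero curl is a vortex.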